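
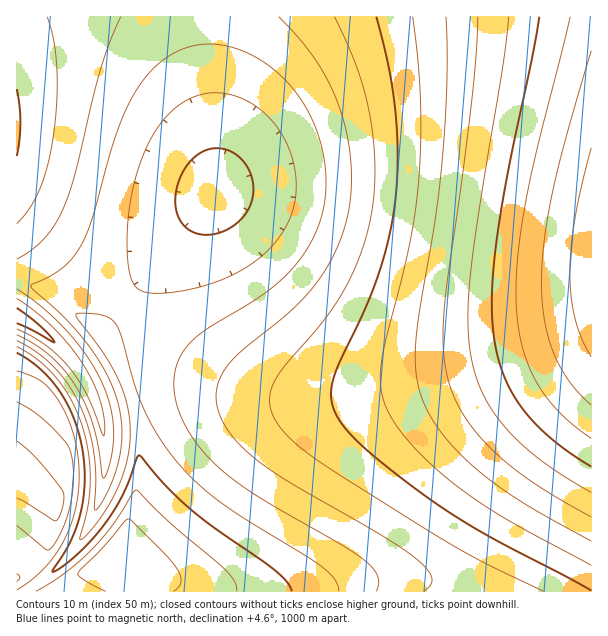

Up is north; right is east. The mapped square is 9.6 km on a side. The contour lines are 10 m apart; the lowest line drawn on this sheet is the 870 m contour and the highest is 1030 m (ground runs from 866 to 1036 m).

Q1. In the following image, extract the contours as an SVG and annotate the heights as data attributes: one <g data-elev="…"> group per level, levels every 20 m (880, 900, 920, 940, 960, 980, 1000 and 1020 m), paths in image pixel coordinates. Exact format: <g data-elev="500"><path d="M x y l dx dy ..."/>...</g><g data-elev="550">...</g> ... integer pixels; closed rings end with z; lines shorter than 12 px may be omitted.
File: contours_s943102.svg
<g data-elev="880"><path d="M106 591l-22-11-5-4-1-3 27-28 20-24 4-2 34 33 14 17 4 7 0 6-2 5-5 4"/><path d="M17 402l24 15 25 26 6 13 2 20-2 19-4 20-8 19-9 14-3 2-3-1-28-23"/></g><g data-elev="900"><path d="M17 353l24 16 19 23 14 27 9 31 2 33-5 32-10 27-18 30 10-5 15-12 27-30 18-28 7-17 8-22 3-3 23 28 22 21 27 22 63 44 12 12 5 9"/><path d="M201 234l-13-5-9-11-4-15 3-18 7-17 12-13 13-6 15 0 14 8 10 13 4 15-1 16-7 14-13 12-16 7z"/></g><g data-elev="920"><path d="M17 341l19 11 17 14 15 18 12 21 8 23 6 24 2 25-2 30 1 3 1 0 6-8 8-16 10-30 2-28-5-27-11-27-18-29-20-24-35-31-2-5 19-9 11-7 11-11 9-12 11-26 19-70 12-33 14-28 18-22 12-10 12-6 13-5 15-2 15 1 15 4 15 6 14 8 16 14 14 15 12 19 9 20 6 21 3 22-1 21-3 20-6 16-8 17-11 15-12 13-27 22-55 34-16 15-8 12-4 12-1 13 1 15 6 17 8 16 12 17 14 15 17 15 22 15 87 50 23 16 9 9 5 7 1 8-3 7"/></g><g data-elev="940"><path d="M17 329l15 7 14 9 12 11 11 12 18 27 17 41 0-14-3-19-7-19-11-19-13-18-16-18-18-17-19-14"/><path d="M17 224l12-15 11-20 8-24 5-28 4-36 0-33-3-27-7-24"/><path d="M335 17l22 51 12 45 4 24 2 25-1 26-2 22-10 41-18 40-19 27-39 47-11 16-5 17 2 15 6 12 12 13 16 14 23 16 129 80 31 17 54 26"/></g><g data-elev="960"><path d="M413 17l5 40 2 39 1 41-2 39-4 34-6 35-27 114-2 22 4 20 8 18 14 19 21 23 25 21 24 18 28 18 87 47"/></g><g data-elev="980"><path d="M478 17l-2 39-5 52-27 200-1 37 4 30 6 20 9 18 13 18 16 18 19 16 22 17 59 35"/></g><g data-elev="1000"><path d="M539 17l-7 42-24 111-10 60-6 58 1 45 4 21 6 19 8 17 10 17 14 16 16 15 18 14 22 15"/></g><g data-elev="1020"><path d="M591 51l-24 84-14 56-9 49-3 42 3 38 10 33 15 28 22 24"/></g>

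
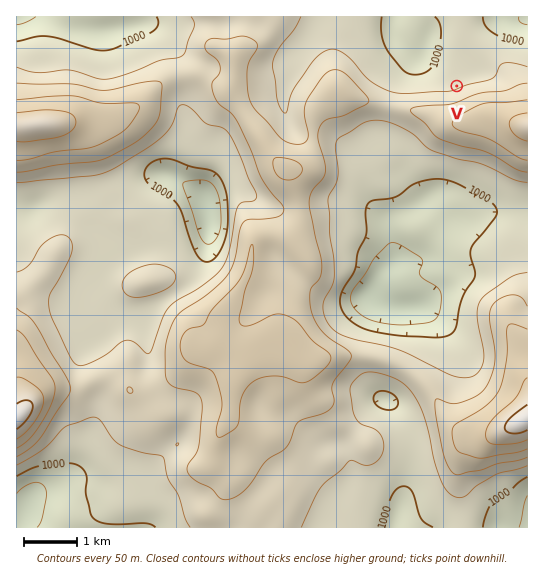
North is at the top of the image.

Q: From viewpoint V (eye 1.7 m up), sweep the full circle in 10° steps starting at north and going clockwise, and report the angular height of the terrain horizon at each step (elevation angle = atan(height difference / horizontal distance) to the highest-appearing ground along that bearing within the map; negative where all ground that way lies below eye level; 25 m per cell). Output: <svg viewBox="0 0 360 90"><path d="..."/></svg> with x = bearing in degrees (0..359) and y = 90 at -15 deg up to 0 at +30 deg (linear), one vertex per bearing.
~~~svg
<svg viewBox="0 0 360 90"><path d="M0 61l10 0 10 1 10 0 10-1 10 0 10-1 10-1 10-2 10-3 10-4 10-5 10-4 10-3 10-1 10-1 10 0 10 1 10 1 10 2 10 2 10 2 10 2 10 3 10 3 10 3 10 1 10-1 10 3 10 1 10 1 10 1 10 3 10 0 10 0 10-1"/></svg>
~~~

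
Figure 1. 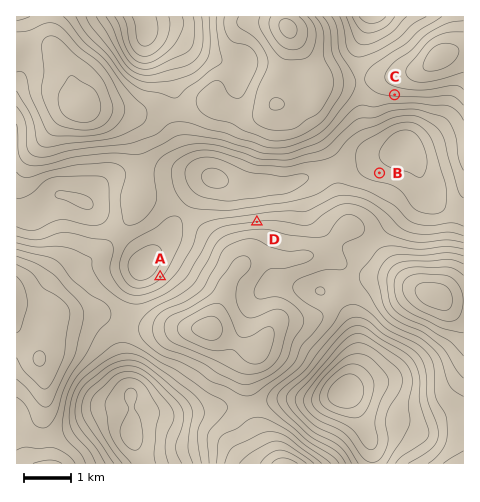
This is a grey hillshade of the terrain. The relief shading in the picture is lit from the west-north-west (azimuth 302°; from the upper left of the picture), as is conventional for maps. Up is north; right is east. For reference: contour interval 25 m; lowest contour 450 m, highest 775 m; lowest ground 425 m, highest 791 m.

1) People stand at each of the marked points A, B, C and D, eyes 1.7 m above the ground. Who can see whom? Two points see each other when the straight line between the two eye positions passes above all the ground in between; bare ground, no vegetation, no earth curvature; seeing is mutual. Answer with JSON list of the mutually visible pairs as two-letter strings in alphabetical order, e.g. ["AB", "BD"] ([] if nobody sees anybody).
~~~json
["BC", "CD"]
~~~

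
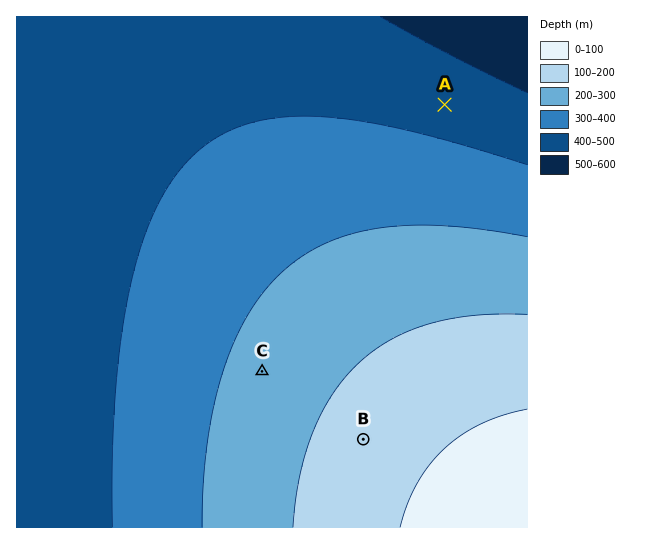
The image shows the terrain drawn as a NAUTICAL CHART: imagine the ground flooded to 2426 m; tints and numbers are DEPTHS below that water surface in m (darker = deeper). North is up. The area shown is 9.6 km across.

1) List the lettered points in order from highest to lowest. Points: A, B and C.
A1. B C A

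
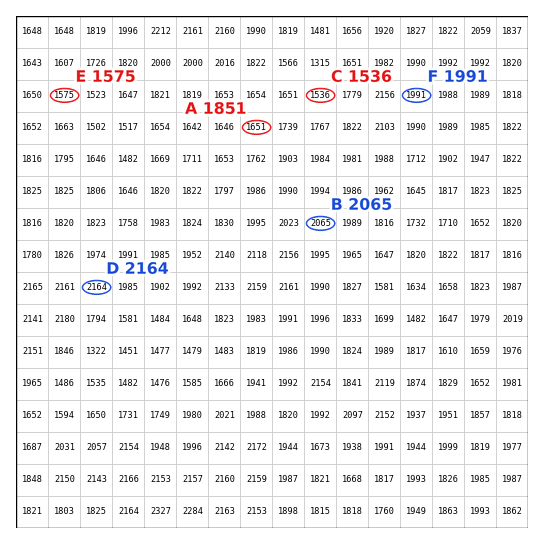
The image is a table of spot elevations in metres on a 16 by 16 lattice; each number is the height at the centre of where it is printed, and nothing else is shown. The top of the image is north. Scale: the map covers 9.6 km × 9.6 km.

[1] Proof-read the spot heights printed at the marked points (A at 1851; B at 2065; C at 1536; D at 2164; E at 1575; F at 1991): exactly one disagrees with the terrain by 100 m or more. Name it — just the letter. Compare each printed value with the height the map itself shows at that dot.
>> A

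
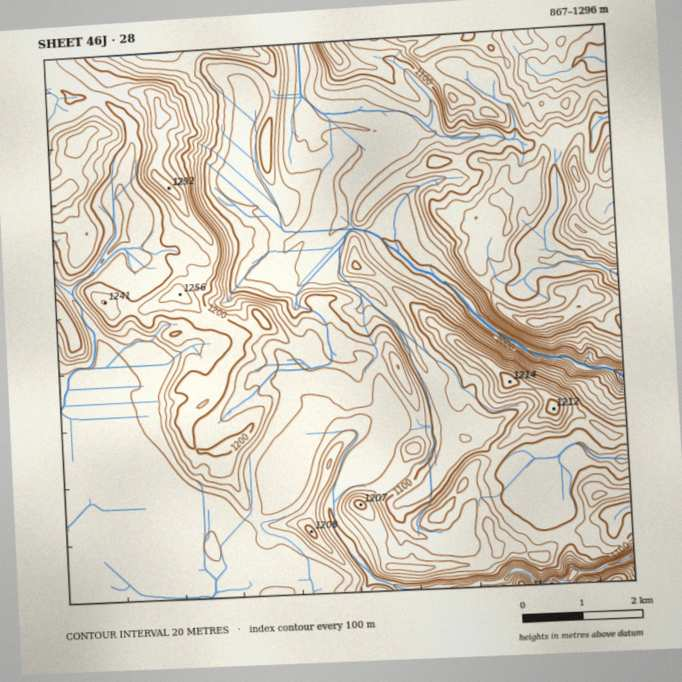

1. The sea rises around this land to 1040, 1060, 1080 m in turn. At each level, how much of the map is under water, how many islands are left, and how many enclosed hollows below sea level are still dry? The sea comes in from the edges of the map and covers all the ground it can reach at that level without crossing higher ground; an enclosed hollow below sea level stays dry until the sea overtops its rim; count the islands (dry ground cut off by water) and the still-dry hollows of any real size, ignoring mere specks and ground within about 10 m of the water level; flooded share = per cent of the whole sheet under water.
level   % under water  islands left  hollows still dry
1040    10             0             0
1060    15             0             0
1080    21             1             0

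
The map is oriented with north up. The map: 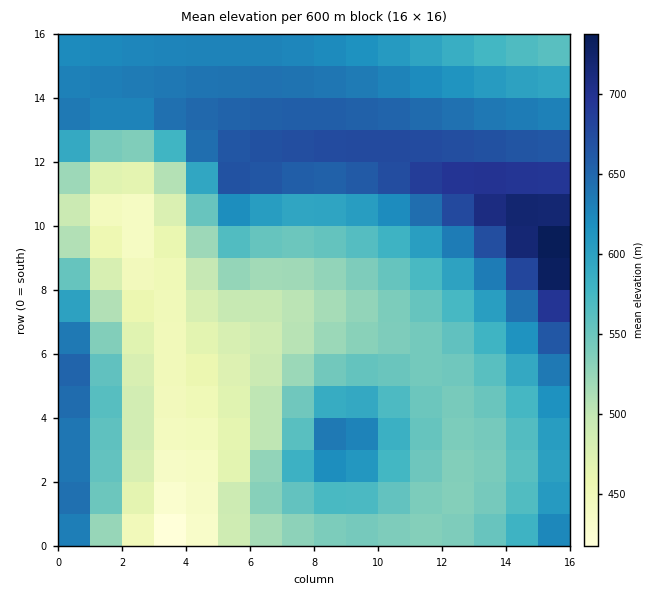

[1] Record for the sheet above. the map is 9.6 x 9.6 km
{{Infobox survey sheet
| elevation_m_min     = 410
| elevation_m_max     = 750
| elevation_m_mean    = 570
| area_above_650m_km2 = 15.4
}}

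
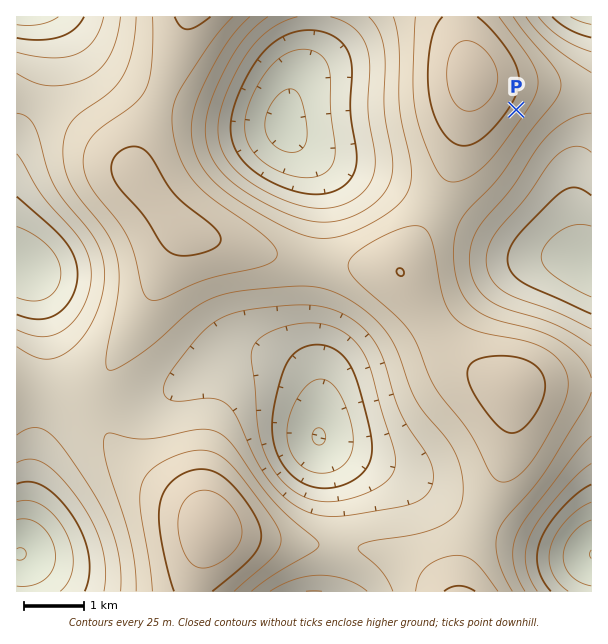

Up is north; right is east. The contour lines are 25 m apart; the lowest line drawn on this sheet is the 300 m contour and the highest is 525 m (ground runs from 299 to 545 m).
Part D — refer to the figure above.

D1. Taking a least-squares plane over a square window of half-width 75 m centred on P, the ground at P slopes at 5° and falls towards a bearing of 123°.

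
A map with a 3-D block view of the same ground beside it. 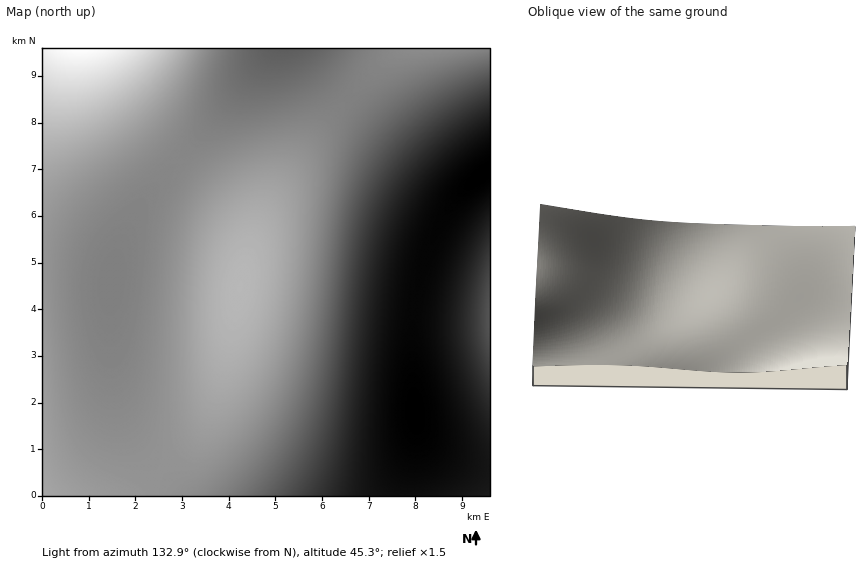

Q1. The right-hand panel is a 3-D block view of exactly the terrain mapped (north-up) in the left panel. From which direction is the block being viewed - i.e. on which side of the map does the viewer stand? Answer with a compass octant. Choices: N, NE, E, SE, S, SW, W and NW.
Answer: N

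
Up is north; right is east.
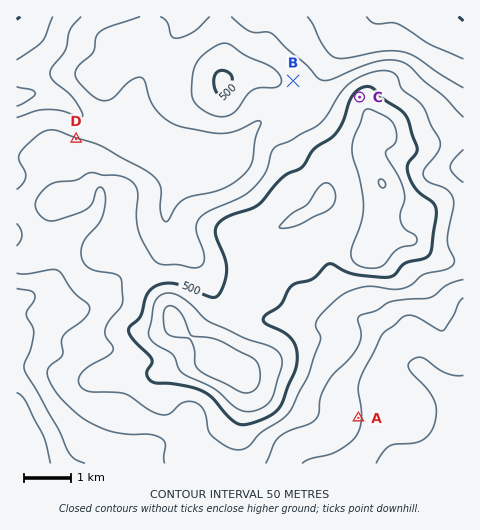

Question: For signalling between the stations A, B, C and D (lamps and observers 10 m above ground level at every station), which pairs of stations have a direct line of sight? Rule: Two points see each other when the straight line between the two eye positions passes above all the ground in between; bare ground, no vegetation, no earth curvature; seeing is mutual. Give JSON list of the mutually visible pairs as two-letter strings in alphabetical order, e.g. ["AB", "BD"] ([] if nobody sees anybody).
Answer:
["BC", "CD"]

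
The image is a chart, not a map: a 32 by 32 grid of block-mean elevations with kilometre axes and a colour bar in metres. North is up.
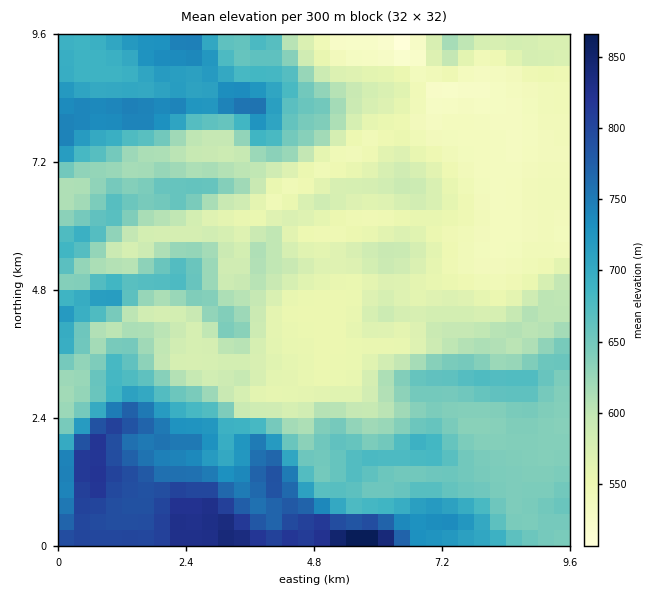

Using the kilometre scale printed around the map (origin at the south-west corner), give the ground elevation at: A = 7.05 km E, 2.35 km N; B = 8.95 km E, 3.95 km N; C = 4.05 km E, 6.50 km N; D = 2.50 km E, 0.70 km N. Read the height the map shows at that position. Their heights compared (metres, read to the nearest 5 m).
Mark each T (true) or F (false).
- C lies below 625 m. T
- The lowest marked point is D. F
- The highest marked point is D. T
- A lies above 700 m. F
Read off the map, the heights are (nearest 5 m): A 655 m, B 605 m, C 545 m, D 825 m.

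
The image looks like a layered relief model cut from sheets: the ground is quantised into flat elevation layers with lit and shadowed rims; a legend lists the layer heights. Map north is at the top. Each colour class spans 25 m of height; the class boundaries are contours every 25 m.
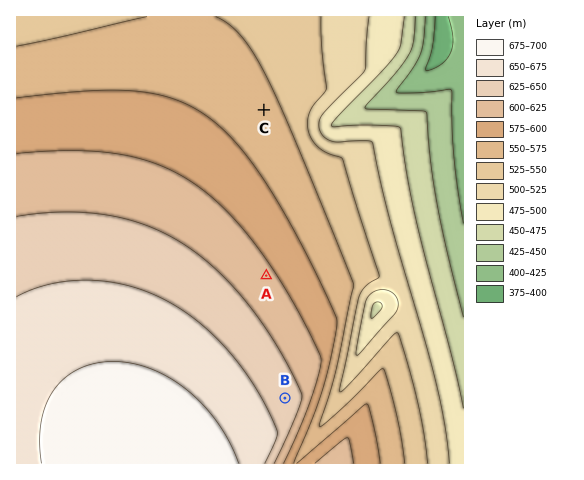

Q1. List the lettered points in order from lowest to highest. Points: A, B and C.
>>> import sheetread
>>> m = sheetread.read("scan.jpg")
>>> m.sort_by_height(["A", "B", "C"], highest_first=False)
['C', 'A', 'B']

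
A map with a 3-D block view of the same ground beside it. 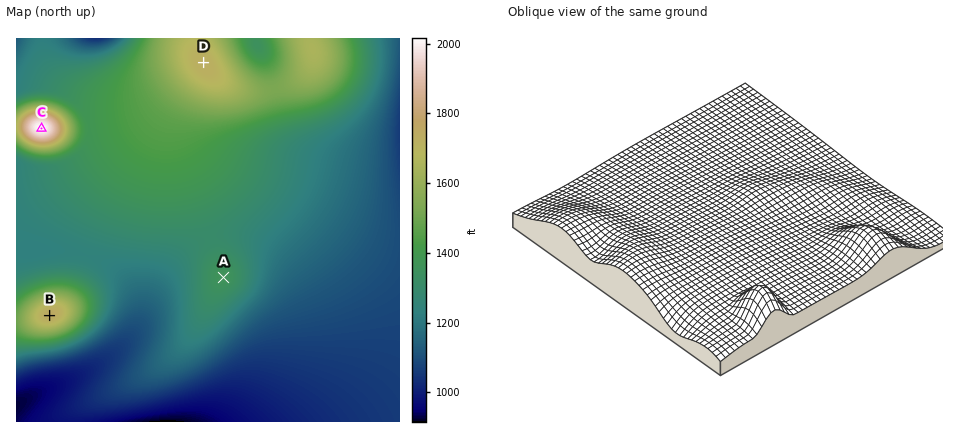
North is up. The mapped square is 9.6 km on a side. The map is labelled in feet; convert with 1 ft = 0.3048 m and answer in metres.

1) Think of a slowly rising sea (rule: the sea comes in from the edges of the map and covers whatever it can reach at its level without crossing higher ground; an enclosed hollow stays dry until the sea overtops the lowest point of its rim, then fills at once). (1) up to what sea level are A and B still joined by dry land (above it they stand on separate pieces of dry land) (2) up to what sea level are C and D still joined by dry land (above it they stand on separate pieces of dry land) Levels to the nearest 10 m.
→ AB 380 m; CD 420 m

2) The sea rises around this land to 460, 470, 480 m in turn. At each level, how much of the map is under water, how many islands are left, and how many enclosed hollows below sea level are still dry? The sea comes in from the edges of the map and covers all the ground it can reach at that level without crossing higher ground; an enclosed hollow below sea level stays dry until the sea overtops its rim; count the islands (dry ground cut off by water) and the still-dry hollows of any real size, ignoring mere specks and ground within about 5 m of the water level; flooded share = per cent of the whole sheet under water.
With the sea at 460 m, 90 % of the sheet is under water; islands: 1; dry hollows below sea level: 0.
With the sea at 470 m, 92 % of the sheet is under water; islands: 1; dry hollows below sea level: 0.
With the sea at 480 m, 93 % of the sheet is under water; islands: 1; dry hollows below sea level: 0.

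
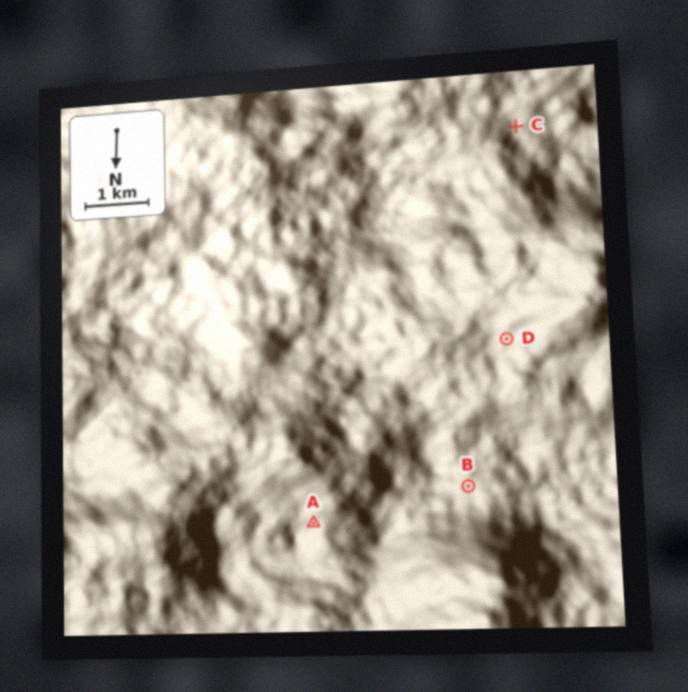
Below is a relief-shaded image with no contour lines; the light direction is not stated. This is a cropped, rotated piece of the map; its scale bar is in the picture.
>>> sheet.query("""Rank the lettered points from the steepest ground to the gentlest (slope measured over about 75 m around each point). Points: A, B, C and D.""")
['A', 'D', 'C', 'B']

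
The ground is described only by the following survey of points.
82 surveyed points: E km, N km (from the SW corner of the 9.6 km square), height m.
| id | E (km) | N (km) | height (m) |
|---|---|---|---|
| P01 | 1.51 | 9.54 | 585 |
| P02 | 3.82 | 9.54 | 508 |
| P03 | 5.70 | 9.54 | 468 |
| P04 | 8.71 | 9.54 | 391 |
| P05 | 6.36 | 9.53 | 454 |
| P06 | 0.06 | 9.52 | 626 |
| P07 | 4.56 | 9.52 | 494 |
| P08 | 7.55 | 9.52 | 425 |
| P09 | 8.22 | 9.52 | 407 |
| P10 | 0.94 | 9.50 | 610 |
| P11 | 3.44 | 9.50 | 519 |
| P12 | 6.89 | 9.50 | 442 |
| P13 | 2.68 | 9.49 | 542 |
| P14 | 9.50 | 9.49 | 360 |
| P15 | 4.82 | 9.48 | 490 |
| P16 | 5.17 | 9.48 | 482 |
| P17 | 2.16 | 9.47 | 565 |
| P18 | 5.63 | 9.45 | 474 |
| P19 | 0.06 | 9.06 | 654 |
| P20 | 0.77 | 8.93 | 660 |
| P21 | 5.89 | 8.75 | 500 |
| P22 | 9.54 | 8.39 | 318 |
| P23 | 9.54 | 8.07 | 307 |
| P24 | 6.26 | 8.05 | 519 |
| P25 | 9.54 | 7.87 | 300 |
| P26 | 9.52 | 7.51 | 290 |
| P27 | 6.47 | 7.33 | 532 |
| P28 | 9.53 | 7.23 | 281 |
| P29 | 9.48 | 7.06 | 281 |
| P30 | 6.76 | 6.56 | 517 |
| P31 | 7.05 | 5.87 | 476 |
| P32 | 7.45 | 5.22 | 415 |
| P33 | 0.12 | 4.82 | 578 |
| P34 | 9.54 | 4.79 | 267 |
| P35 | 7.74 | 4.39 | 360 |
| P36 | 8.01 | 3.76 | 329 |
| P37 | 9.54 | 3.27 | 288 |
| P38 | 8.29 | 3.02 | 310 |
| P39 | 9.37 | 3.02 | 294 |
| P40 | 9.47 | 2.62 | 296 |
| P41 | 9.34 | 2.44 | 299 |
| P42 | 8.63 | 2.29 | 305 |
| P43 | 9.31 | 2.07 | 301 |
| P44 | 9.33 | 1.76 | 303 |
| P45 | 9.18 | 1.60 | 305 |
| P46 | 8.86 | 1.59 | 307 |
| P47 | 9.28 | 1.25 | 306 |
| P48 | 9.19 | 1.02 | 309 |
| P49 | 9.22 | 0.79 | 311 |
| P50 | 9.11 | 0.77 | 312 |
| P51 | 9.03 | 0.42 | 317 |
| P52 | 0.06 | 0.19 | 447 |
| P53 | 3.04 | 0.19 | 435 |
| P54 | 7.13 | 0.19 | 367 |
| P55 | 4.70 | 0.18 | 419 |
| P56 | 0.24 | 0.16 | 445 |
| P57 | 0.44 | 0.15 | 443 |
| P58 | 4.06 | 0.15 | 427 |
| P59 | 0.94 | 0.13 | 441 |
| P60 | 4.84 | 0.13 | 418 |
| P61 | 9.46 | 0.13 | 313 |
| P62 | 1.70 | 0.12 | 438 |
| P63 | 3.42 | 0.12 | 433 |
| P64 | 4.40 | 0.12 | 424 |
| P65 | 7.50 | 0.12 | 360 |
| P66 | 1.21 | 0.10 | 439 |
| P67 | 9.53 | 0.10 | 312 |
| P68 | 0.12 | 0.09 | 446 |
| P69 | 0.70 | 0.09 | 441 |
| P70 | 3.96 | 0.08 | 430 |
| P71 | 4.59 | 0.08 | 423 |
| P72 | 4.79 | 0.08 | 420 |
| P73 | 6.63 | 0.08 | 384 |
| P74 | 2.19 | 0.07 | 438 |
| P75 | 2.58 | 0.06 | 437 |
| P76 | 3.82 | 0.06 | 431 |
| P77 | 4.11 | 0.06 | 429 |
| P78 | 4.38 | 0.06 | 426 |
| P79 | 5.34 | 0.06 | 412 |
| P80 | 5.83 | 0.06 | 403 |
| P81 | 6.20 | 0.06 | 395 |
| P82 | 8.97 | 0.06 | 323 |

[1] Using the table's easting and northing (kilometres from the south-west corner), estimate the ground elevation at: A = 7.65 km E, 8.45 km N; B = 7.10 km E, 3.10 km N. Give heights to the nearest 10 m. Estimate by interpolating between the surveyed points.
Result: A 440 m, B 340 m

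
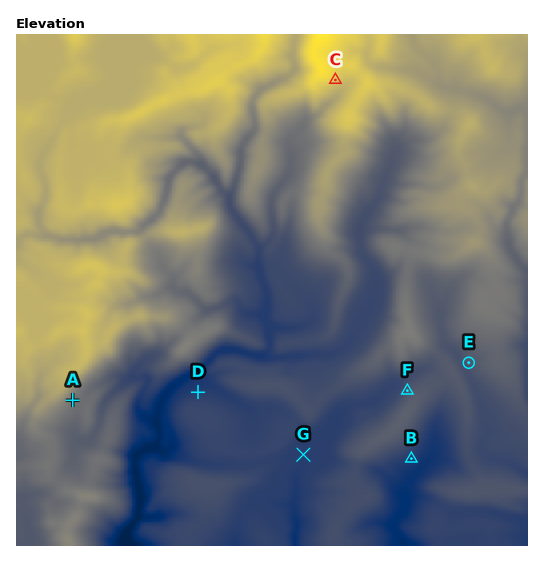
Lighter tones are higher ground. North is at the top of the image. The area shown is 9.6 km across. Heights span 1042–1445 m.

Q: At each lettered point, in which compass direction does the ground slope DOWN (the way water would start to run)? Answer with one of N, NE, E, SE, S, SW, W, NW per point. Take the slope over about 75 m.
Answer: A SE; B SE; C SE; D N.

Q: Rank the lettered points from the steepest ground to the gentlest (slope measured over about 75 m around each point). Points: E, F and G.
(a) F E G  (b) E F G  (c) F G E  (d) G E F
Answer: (a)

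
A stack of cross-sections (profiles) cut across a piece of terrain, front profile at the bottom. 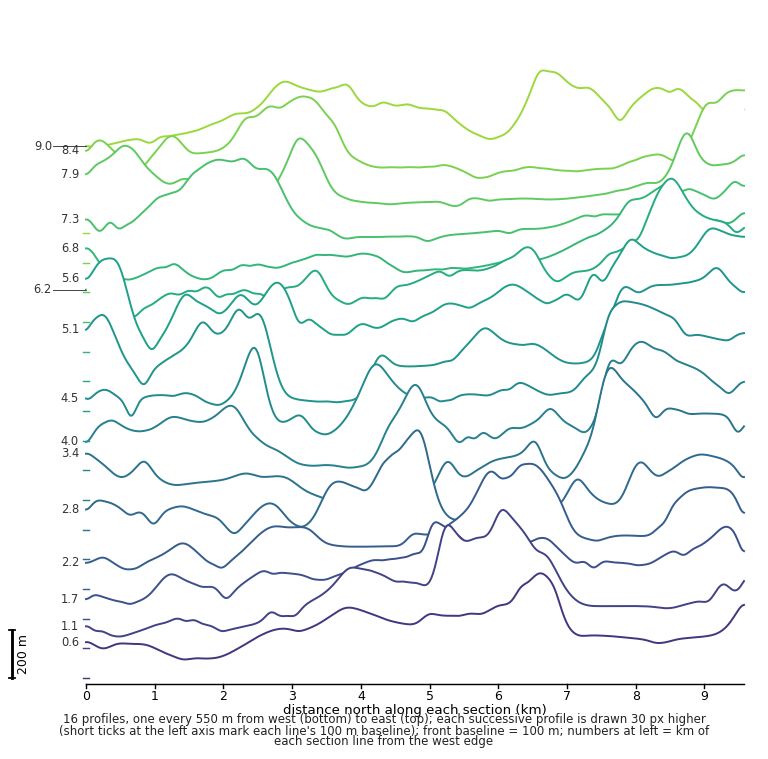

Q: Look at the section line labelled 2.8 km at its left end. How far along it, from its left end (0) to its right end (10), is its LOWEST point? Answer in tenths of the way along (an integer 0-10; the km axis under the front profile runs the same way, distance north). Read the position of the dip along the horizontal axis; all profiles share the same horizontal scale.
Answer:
2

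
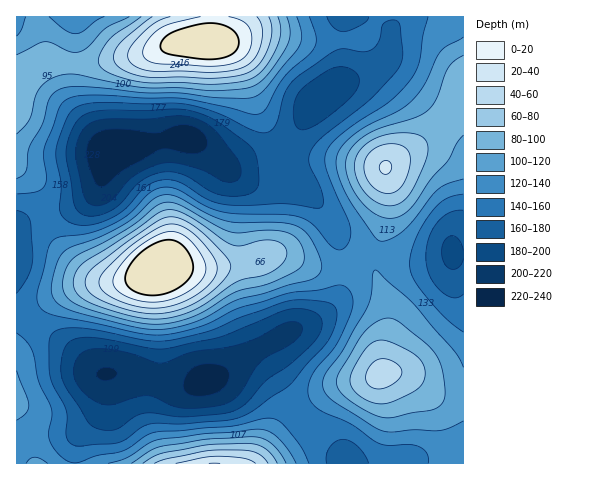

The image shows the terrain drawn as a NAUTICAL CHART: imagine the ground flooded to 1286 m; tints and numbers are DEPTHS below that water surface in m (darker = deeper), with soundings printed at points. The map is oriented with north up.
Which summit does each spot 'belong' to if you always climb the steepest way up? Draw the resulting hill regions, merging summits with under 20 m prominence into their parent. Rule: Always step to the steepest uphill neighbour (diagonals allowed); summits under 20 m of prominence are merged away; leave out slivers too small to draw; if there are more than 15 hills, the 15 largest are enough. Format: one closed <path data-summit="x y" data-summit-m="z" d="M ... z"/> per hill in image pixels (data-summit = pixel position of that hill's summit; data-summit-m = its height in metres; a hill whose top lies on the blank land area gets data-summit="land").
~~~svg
<path data-summit="land" d="M297 132l-10 10-56 23-8-1-24-21-13-6-17 1-57 12-5 7-6 25-10 15-17 10-41 11-17 10 1 80 10 11 40 26 32 28 28 0 47 12 19 0 22-7 45-31 59-29 15-14 6-12 3-14-1-25-4-17-8-18-8-11-15-15-7-4-8-34z"/><path data-summit="land" d="M343 16l-326 0-1 211 20-10 32-7 23-13 10-15 7-28 8-5 21-2 32-9 17-1 13 6 24 21 8 1 56-23 11-12 14-25 21-17 9-11 2-16z"/><path data-summit="382 374" data-summit-m="1233" d="M337 233l5 20 1 25-3 14-6 12-21 18-29 12-33 20 6 2 9 8 35 55 35 30 9 10 1 5 61 0 42-13 15-9 0-186-12-2-21 6-28-1-48-13-13-7z"/><path data-summit="385 167" data-summit-m="1247" d="M463 16l-68 0-5 36-3 8-13 11-30 10-12 7-20 17-9 15-11 26 2 16 6 26 7 4 15 15 15 25 12 12 62 16 20 0 21-6 12 1z"/><path data-summit="215 463" data-summit-m="1266" d="M255 354l-11 4-29 20-22 7-19 0-47-12-21 1-1 2-3 30-4 10-17 17-4 8-3 22 270 1 1-5-44-40-32-50z"/><path data-summit="17 400" data-summit-m="1173" d="M17 306l-1 157 58 1 3-23 4-8 17-17 4-10 4-31-10-4-29-26-40-26z"/>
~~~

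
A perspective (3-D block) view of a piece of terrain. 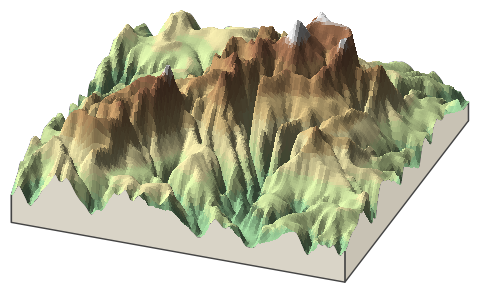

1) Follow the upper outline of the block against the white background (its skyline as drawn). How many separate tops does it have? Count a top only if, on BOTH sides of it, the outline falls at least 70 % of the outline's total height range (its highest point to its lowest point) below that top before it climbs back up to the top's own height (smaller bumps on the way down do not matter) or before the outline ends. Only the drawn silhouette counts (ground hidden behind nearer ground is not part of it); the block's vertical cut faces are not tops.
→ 0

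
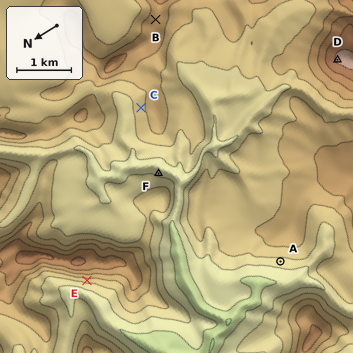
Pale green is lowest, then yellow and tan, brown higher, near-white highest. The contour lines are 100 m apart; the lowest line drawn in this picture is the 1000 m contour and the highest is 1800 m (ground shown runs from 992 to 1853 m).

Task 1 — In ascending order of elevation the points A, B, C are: A C B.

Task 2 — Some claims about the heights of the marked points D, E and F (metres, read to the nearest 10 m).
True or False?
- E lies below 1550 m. True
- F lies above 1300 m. False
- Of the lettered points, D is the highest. True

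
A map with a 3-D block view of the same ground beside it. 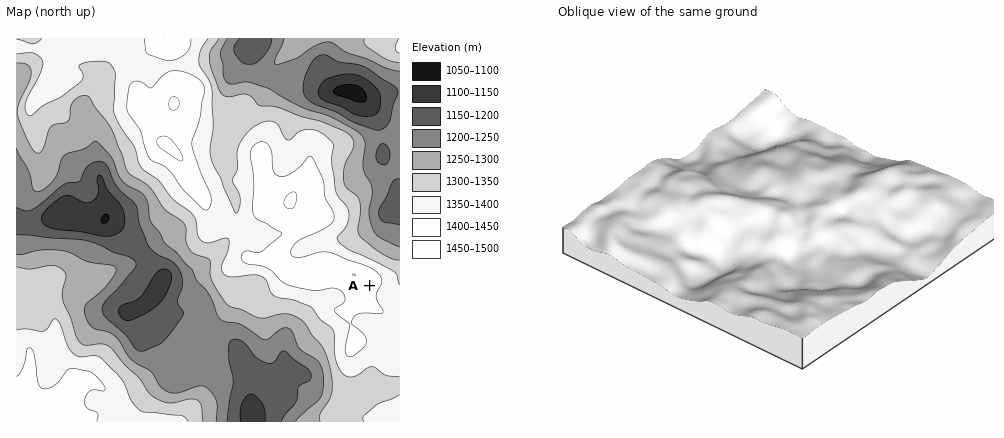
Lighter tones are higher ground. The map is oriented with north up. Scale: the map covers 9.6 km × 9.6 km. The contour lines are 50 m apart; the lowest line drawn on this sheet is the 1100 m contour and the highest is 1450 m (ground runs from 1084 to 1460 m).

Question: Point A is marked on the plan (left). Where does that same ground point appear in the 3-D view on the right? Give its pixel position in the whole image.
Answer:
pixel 904 170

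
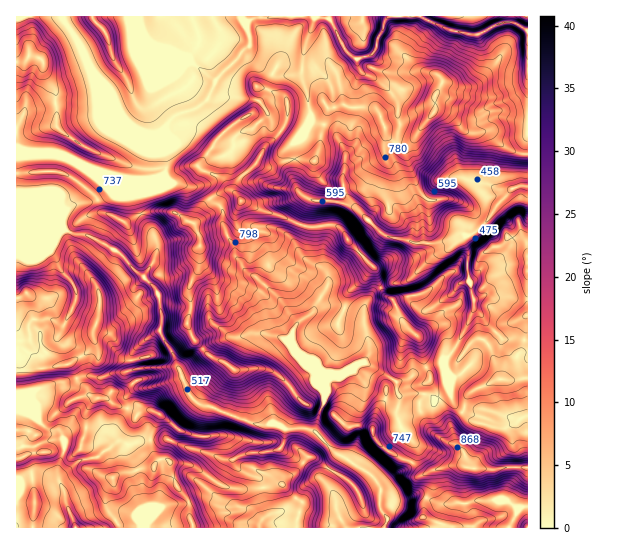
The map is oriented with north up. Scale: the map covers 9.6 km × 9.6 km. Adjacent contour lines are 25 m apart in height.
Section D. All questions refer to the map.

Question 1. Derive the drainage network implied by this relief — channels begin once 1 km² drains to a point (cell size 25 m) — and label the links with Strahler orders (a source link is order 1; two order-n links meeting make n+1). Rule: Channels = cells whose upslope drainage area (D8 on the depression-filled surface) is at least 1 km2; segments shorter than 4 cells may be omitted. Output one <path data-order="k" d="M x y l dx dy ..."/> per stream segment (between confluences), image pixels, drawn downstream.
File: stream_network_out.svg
<path data-order="1" d="M261 519l-2 8"/><path data-order="1" d="M339 517l4 5 2 4 2 1"/><path data-order="1" d="M481 501l12 0 2 2 16 0 3 3 13 0"/><path data-order="2" d="M59 481l6 10 0 8 4 10 0 2 5 10 0 4 1 1 0 1-1 0"/><path data-order="1" d="M233 459l4-2 2 0 6-3 4 0 1-1 15 0 1-2 13-1 0-1 4-4 0-3 2-1 0-10 1-1 4 0"/><path data-order="1" d="M109 449l-6 2-4 4 0 2-2 1-7 0-1 1-7 0-3 2-20 20"/><path data-order="3" d="M317 434l20 20 9 4 9 8 14 7 8 8 4 6 0 14-2 1 0 5 7 10 0 2 1 2-2 6"/><path data-order="2" d="M290 430l1-1 18 0 1 1 3 0 4 4"/><path data-order="1" d="M42 425l4 4 3 0 1 1 8 0 5 7 0 17-2 4-2 8-1 1 0 12 1 2"/><path data-order="1" d="M514 425l5-6 4-2 4 0 0-2"/><path data-order="1" d="M399 423l-2-6 0-7 2-7 0-8-2-2 0-10-6-5-5-3-8-6-8-4-9 1-10 9-1 0"/><path data-order="3" d="M322 391l0 16-3 4 0 4-1 2-1 17"/><path data-order="2" d="M322 378l0 13"/><path data-order="2" d="M350 375l-8 6-9 0-11 10"/><path data-order="1" d="M447 367l2-10 8-11 5-12 3-3 9-22-1-14-2-1 0-7-2-2 0-11-2-1 0-14 2-1 0-7-4-5 0-8"/><path data-order="1" d="M369 354l-3 5-16 16"/><path data-order="1" d="M241 337l5-3 21 0 2 1 12 2 41 41"/><path data-order="2" d="M297 325l-2 1 0 15 4 8 23 22 0 7"/><path data-order="1" d="M65 323l2-6 3-3 4-8 1-8 2-1 0-4-4-10-14-14-2-10-4-4 0-2 8-16 4-4 4-2 4 3 12 0 21 11 11 8 2 0 7 6 0 2 7 6 0 2 13 10"/><path data-order="2" d="M146 279l9 10 0 2 4 4 0 10 2 1 0 8 1 1-1 19 10 16 4 8 2 8 4 5 0 4 5 10 1 6 6 8 6 6 3 0 1 1 8 0 12 7 3 0 11 5 10 3 8 4 28 0 7 5"/><path data-order="1" d="M327 274l0 12-5 8-1 4-4 4-3 8-7 7-5 2-5 6"/><path data-order="1" d="M246 270l5 5 4 2 8 8 2 0 21 21 0 3 11 10 0 6"/><path data-order="1" d="M153 262l-8 12 1 5"/><path data-order="1" d="M459 241l6-3"/><path data-order="2" d="M465 238l2 0 4-3"/><path data-order="3" d="M471 235l18-16 5-8 1-4 19-20"/><path data-order="2" d="M365 218l1 0 16 16 5 3 4 0 2 1 5 0 1 1 11 2 4 2 23 0 1-1 7 0 1-1 3 0 6-6 16 0"/><path data-order="1" d="M301 194l2 3 10 4 20 0 1 1 5 0 6 3 2 0 8 4 10 9"/><path data-order="3" d="M514 187l3 0 1-1 9 0"/><path data-order="1" d="M463 178l7 3 5 0 6 2 6 0 8 6 16 0 3-2"/><path data-order="1" d="M345 170l-2 3 0 16 3 5 17 20 2 4"/><path data-order="1" d="M38 159l21 0 4 3 10 3 4 4 6 2 4 4 66 0 1-1 4 0 5-3 4-4 0-12 2-1 0-31 1-2"/><path data-order="1" d="M137 130l8 0"/><path data-order="2" d="M145 130l12 0 5-3 8-6"/><path data-order="2" d="M170 121l5-6 6-2 8-2 9-4 7-5 4-5"/><path data-order="1" d="M267 114l-1-4-5-8-6-3-14 0-2-1-30 0 0-1"/><path data-order="1" d="M307 98l0-5-5-14 0-20 1-1 0-7 2-1 1-9 3-4 0-3 4-8 0-5 5-3"/><path data-order="2" d="M209 97l9-19"/><path data-order="1" d="M385 86l-7-7-5-2-3 0-8-4-3-3-1-3 0-6 4-4"/><path data-order="1" d="M527 81l0-52"/><path data-order="2" d="M218 78l5-7 16-14 3-6 4-4 3 0 1-1 0-24 4-4 16 0 1-1 40 0 2 1 5 0"/><path data-order="1" d="M185 65l9 0 3 1 14 13 7-1"/><path data-order="1" d="M90 61l3 2 0 3 6 7 2 4 6 6 2 4 4 4 1 4 5 6 0 2 7 12 8 8 11 7"/><path data-order="2" d="M362 57l5 0 7-4 3-6 0-6 6-11 0-7 6-6 32 0 9 5 9 3 10 5 10 1 2 2 5 0 1 1 14 0 12-8 2-1 4 0 6-3 8 0 8 4 2 3 4 0"/><path data-order="2" d="M318 18l7 0 9 8 4 8 0 3 5 8 0 2 8 10 3 1 3-1 5 0"/>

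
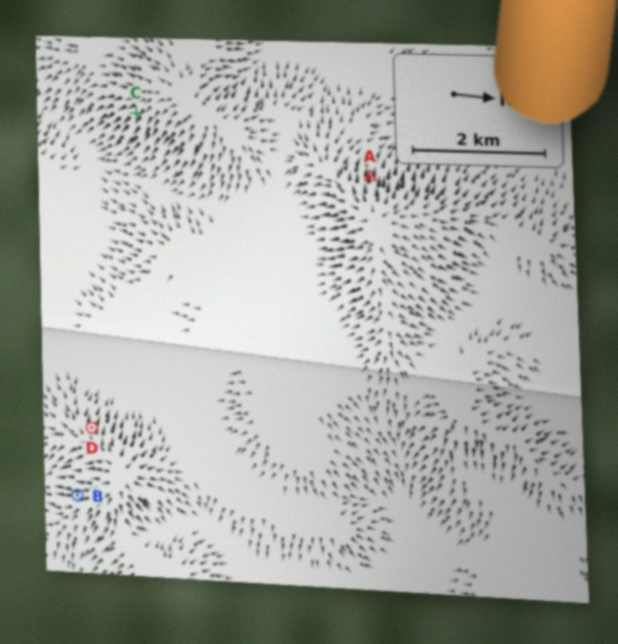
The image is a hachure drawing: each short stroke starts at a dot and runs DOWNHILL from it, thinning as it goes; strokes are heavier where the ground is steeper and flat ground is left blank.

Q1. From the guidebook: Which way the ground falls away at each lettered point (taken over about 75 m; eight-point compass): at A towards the W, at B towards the S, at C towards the SE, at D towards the W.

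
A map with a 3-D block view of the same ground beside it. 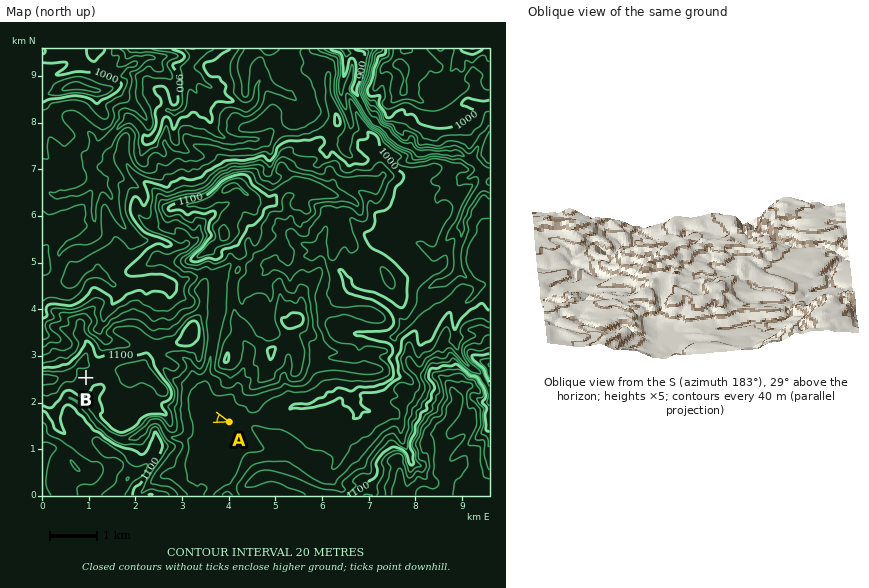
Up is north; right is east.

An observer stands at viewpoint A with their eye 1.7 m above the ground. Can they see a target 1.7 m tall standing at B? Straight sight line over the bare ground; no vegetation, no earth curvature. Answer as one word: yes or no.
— no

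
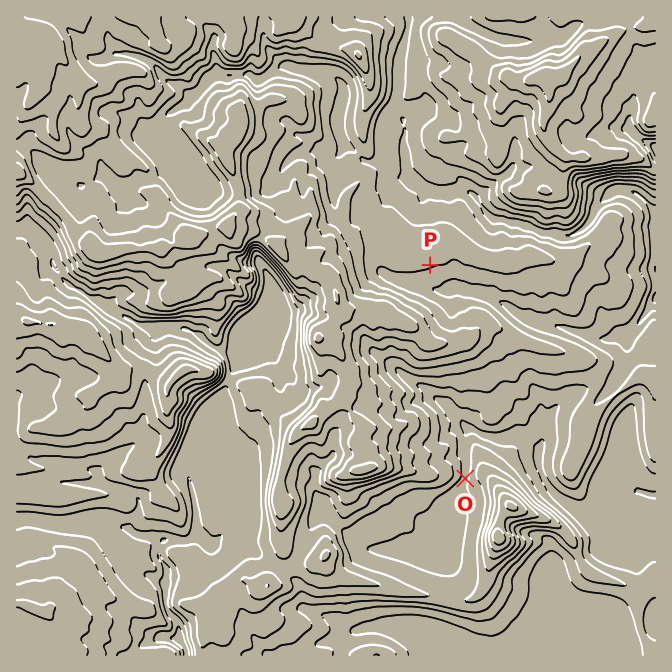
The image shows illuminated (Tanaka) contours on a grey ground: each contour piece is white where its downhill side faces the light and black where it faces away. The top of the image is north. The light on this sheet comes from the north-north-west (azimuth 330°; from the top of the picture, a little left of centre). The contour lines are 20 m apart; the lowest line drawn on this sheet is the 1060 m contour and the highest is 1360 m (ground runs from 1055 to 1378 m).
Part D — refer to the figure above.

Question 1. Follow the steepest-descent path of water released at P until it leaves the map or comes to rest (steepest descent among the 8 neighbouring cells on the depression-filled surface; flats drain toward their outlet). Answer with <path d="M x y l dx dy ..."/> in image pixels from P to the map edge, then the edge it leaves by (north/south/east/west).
<path d="M430 265l5 5 0 18 2 2 11 0 4-3 8 0 5 3 5 0 2 2 5 0 1 1 6 0 1 2 3 0 10 5 4 3 5 2 10 8 13 7 9 2 1 1 5 0 2 2 8 0 2 2 7 0 5 3 3 0 2 2 5 0 1 1 4 0 1 2 5 0 2 2 5 0 2 1 13 0 2-1 6 0 2-2 5 0 13-13 0-2 9-10 0-2 6-6"/>
exit: east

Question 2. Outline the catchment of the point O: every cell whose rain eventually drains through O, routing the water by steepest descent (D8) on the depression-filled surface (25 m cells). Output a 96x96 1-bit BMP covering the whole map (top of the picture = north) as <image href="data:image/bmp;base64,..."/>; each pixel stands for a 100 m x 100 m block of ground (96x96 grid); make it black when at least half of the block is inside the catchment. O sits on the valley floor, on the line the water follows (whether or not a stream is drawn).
<image width="96" height="96" href="data:image/bmp;base64,Qk2+BAAAAAAAAD4AAAAoAAAAYAAAAGAAAAABAAEAAAAAAIAEAAATCwAAEwsAAAIAAAAAAAAA////AAAAAAAAAAAAAAAAAAAAAAAAAAAAAAAAAAAAAAAAAAAAAAAAAAAAAAAAAAAAAAAAAAAAAAAAAAAAAAAAAAAAAAAAAAAAAAAAAAAAAAAAAAAAAAAAAAAAAAAAAAAAAAAAAAAAAAAAAAAAAAAAAHAAAAAAAAAAAAAAH/wAAAAAAAAAAAAB//wAAAAAAAAAAAA///4AAAAAAAAAAAD///4AAAAAAAAAAAH///4AAAAAAAAAAH////4AAAAAAAAAAP////8AAAAAAAAAAP////8AAAAAAAAAAP////8AAAAAAAAAAP////8AAAAAAAAAAP////8AAAAAAAAAAP////+AAAAAAAAAAP////+AAAAAAAAAAP/////AAAAAAAAAAf/////AAAAAAAAAAf////+AAAAAAAAAAf////8AAAAAAAAAAP////4AAAAAAAAAAP//8AAAAAAAAAAAAP/4AAAAAAAAAAAAAP/4AAAAAAAAAAAAAH/wAAAAAAAAAAAAAH/wAAAAAAAAAAAAAH/wAAAAAAAAAAAAAD/wAAAAAAAAAAAAAB/wAAAAAAAAAAAAAAfgAAAAAAAAAAAAAAPAAAAAAAAAAAAAAAHAAAAAAAAAAAAAAAAAAAAAAAAAAAAAAAAAAAAAAAAAAAAAAAAAAAAAAAAAAAAAAAAAAAAAAAAAAAAAAAAAAAAAAAAAAAAAAAAAAAAAAAAAAAAAAAAAAAAAAAAAAAAAAAAAAAAAAAAAAAAAAAAAAAAAAAAAAAAAAAAAAAAAAAAAAAAAAAAAAAAAAAAAAAAAAAAAAAAAAAAAAAAAAAAAAAAAAAAAAAAAAAAAAAAAAAAAAAAAAAAAAAAAAAAAAAAAAAAAAAAAAAAAAAAAAAAAAAAAAAAAAAAAAAAAAAAAAAAAAAAAAAAAAAAAAAAAAAAAAAAAAAAAAAAAAAAAAAAAAAAAAAAAAAAAAAAAAAAAAAAAAAAAAAAAAAAAAAAAAAAAAAAAAAAAAAAAAAAAAAAAAAAAAAAAAAAAAAAAAAAAAAAAAAAAAAAAAAAAAAAAAAAAAAAAAAAAAAAAAAAAAAAAAAAAAAAAAAAAAAAAAAAAAAAAAAAAAAAAAAAAAAAAAAAAAAAAAAAAAAAAAAAAAAAAAAAAAAAAAAAAAAAAAAAAAAAAAAAAAAAAAAAAAAAAAAAAAAAAAAAAAAAAAAAAAAAAAAAAAAAAAAAAAAAAAAAAAAAAAAAAAAAAAAAAAAAAAAAAAAAAAAAAAAAAAAAAAAAAAAAAAAAAAAAAAAAAAAAAAAAAAAAAAAAAAAAAAAAAAAAAAAAAAAAAAAAAAAAAAAAAAAAAAAAAAAAAAAAAAAAAAAAAAAAAAAAAAAAAAAAAAAAAAAAAAAAAAAAAAAAAAAAAAAAAAAAAAAAAAAAAAAAAAAAAAAAAAAAAAAAAAAAAAAAAAAAAAAAAAAAAAAAAAAAAAAAAAAAAAAAAAAAAAAAAAAAAAAAAAAAAAAAAAAAAAAAAAAAAAAAAAAAAAAAAAAAAAAAAAAAAAAAAAAAAAAAAAAA="/>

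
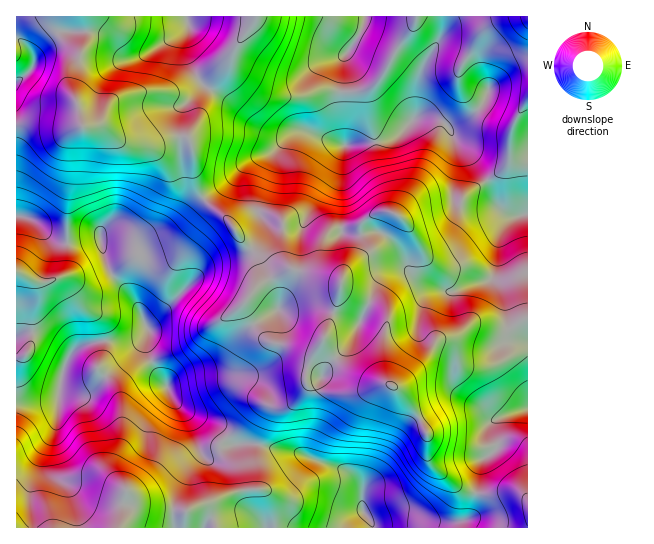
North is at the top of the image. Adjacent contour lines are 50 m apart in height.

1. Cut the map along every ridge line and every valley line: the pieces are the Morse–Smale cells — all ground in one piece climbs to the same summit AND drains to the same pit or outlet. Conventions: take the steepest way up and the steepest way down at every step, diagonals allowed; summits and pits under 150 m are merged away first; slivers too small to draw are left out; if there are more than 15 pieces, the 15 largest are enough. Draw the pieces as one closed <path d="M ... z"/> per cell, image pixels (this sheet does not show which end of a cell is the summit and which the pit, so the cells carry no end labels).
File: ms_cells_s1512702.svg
<path d="M442 16l-185 0-48 73 17 10 36 30 19 6 18-4-13 8-13 13-24 9-22 22-23 16 28 26 7 12 20 20 5 12-2 14 27-14 12 2 21 8 17 2 6 11 28 12 14 11 1 6-4 16 1 42 20 19 14 19 8 16 1 25 13 15 18 15 10 4 24 3 21-4 8 2 5 6 1-285-15 2-8-4-8-7-9-23-16-24-17-17-9-17-20-8-11 2 4-40 8-19 14-24z"/><path d="M203 199l-28 29-36 17-21-4-16 0-1-2-23 4-17 0-10-4-18-19-6-3-11 0 1 187 25 0 13-3 4-3 2-9 13 4 11 0 5-2 19-19 28-23 10-17 0 17 2 9 23 40 13 13 25 12 21 22 27 0 11-31 8-6 10-1 7-4 10-10 3-8 15 7 31 1 35-10-4-10 0-36 4-16-3-8-12-9-28-12-6-11-17-2-27-10-6 0-28 15 3-6 0-9-5-12-20-20-7-12z"/><path d="M186 16l-170 1 1 199 16 4 18 19 10 4 17 0 23-4 1 2 16 0 21 4 36-17 28-29-10-24 0-24-5-14 11-18 4-18 6-12-7-5-6-9-9-21-2-15 3-6 0-11z"/><path d="M147 332l-10 17-28 23-19 19-5 2-11 0-13-4-2 9-4 3-13 3-26 1 1 123 258-1-6-29-4-7-8-2-1-26 3-17-2-2-28 0-19-21-25-12-9-8-27-45-2-9z"/><path d="M389 384l-7 0-16 7-13 2-31-1-15-7-3 8-10 10-7 4-10 1-8 6-10 31 38 7 44 16 12 7 8 10 2 25 10 18 154 0 1-29-6-6-8-2-21 4-24-3-15-8-23-21-4-13 0-17-8-16-14-19z"/><path d="M527 16l-84 0-2 19-20 35-5 21-1 27 11-2 20 8 9 17 17 17 16 24 9 23 8 7 8 4 8 0 7-3z"/><path d="M262 445l-3 1-3 17 1 26 8 2 4 7 6 30 97-1-9-17-2-25-8-10-12-7-44-16z"/><path d="M211 89l-3 1-5 11-4 18-11 18 5 14 0 24 4 14 6 10 24-16 22-22 24-9 13-13 13-8-18 4-19-6-36-30z"/><path d="M255 16l-68 1 1 16-3 6 0 10 4 13 14 23 4 3 4-2 42-64z"/><path d="M361 224l-8 4-22 3-7 8 0 23 18 17 5-12 16-17z"/>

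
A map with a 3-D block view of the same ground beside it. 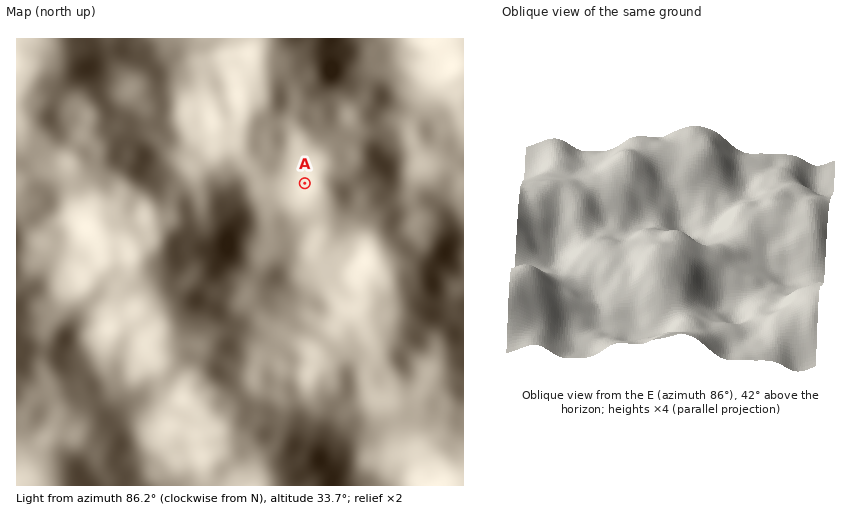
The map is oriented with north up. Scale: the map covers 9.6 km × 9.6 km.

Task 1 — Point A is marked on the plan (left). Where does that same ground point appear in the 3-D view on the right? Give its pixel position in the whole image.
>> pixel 722 290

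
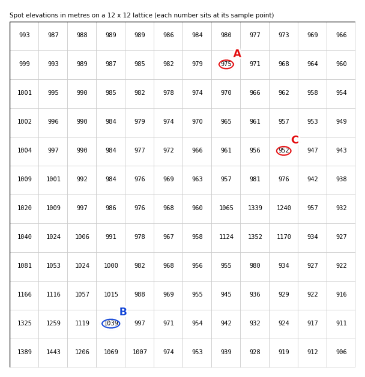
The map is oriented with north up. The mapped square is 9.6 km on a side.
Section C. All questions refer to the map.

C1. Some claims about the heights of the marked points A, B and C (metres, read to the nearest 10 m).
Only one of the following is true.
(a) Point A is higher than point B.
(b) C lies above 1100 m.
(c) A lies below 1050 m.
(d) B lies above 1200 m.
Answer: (c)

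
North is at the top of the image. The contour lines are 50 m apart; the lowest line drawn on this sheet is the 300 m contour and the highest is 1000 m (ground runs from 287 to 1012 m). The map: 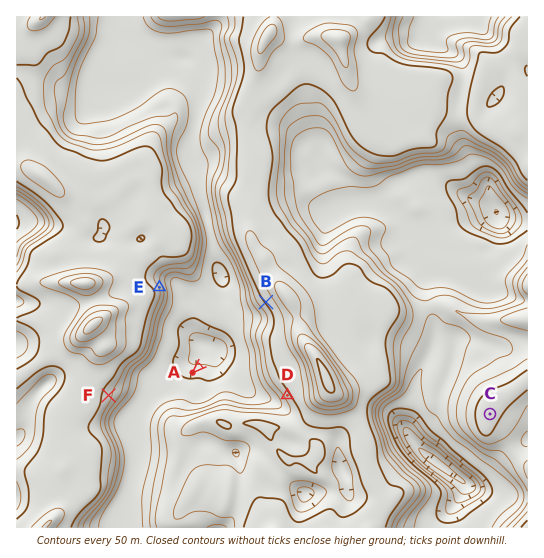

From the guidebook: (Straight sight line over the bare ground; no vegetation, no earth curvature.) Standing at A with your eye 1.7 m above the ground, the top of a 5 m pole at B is visible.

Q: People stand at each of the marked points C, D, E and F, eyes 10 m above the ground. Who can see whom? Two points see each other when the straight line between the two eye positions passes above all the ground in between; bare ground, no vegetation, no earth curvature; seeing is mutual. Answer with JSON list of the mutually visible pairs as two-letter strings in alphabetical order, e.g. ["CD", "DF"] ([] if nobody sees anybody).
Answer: ["DE", "DF"]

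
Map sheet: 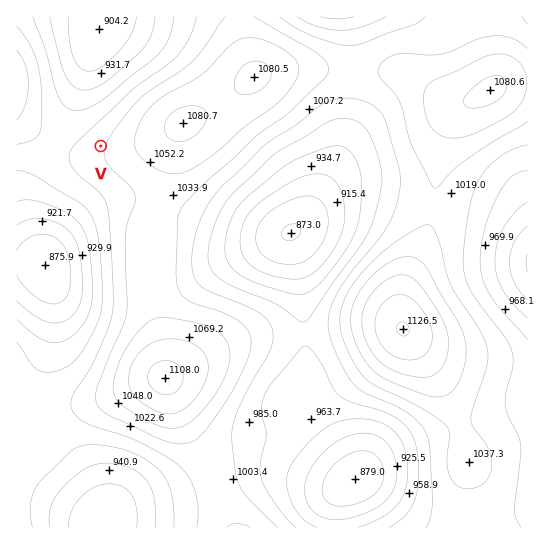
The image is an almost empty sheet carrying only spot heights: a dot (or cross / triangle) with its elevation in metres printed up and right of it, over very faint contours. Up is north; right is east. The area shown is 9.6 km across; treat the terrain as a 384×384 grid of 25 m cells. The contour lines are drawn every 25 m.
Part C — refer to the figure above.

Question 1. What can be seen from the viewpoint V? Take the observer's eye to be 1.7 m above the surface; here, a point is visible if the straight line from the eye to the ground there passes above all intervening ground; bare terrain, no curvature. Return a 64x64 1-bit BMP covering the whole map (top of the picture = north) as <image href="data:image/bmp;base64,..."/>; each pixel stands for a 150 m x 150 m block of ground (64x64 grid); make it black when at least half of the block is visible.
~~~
<image width="64" height="64" href="data:image/bmp;base64,Qk0+AgAAAAAAAD4AAAAoAAAAQAAAAEAAAAABAAEAAAAAAAACAAATCwAAEwsAAAIAAAAAAAAA////AAAAAACAAAAAAAAAAIAAAAAAAAAAgAAAAAAAAAAAAAAAAAAAAAAAAAAAAAAAAAAAAAAAAAAAAAAAAAAAAAAAAAAAAAAAAAAAAAAAAACAAAAAAAAAAPAAAAAAAAAA8AAAAAAAAAD4AAAAAAAAAPgAAAAAAAAA+AAAAAAAAAD+AAAAAAAAAP/AAAAAAAAA//AAAAAAAAD8/AAAAAAAAPg/4AAAAAAA8B/4AAAAAADgH/gAAAAAAOAP+AAAAAAAwAfgAAAAAACAAYAAAAAAAIAAAAAAAAAAAAAAAAAAAAAAAAAAAAAAAAAAAAAAAAAAAAAAAAAAAAAAAAAAAAAAAAAAAAAAAAAAAAAAAAAAAAAAAAAAAAAAAAAAAAAAAAAAAAAAAAAAAAAAAAAAAAAAAAAAAAAAAAAAAAAAAAAAAAAAAAAAAAAAAAAAAAAAAAAAAAAAAAAAAAAAAAAAAAAAAAAAAAAAAAAAgAAAAAAAAAD/AAAAAAAAAP/AAAAAAAAA//gAAAAAAAD//wAAAAAAAP+PgAAAAAAA/4fAAAAAAAD/A4AAAAAAAP8AAAAAAAAA/gAAAAAAAAD+AAAAAAAAAP4AAAAAAAAA/gAAAAAAAAD+AAAAAAAAAP4AAAAAAAAA/gAAAAAAAAD+AAAAAAAAAP4AAAAAAAAA/wAAAAAAAAD/AAAAAAAAAA=="/>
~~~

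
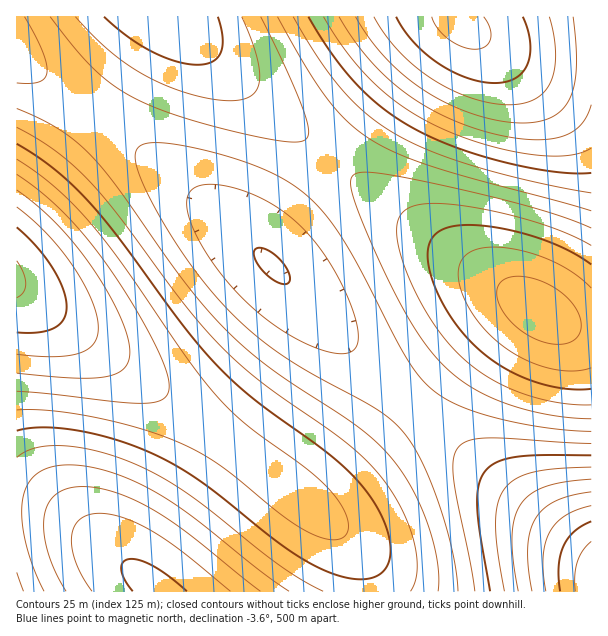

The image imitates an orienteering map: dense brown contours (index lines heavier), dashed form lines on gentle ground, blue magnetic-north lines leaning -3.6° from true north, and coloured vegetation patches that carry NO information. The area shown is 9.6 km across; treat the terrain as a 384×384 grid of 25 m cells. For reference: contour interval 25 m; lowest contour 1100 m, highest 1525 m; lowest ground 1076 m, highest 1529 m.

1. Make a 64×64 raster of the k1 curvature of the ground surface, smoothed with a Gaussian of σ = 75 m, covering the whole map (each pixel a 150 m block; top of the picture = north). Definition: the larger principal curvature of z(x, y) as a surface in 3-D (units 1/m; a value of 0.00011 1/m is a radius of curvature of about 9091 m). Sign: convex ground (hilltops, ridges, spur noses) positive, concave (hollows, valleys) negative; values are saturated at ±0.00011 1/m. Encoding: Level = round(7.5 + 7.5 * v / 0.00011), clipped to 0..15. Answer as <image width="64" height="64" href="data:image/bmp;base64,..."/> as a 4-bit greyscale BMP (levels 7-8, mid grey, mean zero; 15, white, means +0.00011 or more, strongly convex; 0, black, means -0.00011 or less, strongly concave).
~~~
<image width="64" height="64" href="data:image/bmp;base64,Qk12CAAAAAAAAHYAAAAoAAAAQAAAAEAAAAABAAQAAAAAAAAIAAATCwAAEwsAABAAAAAAAAAAAAAAABEREQAiIiIAMzMzAERERABVVVUAZmZmAHd3dwCIiIgAmZmZAKqqqgC7u7sAzMzMAN3d3QDu7u4A////AKmHZmZmZmZ3d3d4iIiIiZmrvN3u7u7u7dy7qYh3d3ZmmHZmZmZmZmd3d3eIiIiJmrzN3u7u7u7dy7qYiHd3dmaHZmZmZmZmZ3d3d4iIiJmrzN3u7u7u7cy6qYiIh3d3ZnZmZmZmZmZmd3d3eIiJqrzN7u7/7u3cy6qZiIiId3d2ZmZmZmZmZmZ3d3d4iJq7zd7u7/7u3cy6qZmIiIiHd3dmZmZmZmZmZnd3d3iJq7zd7u//7u3cy6mZmZiIiIh3d2ZmZmZmZmZmZ3d3iZq8zd7u//7u3cu6mZmZmYiIiId3ZmZmZmZmZmZnd3iaq83e7v//7u3cu6mZmZmZmIiIiHdmZmZmZmZmZmd3iau83e7v//7u3cuqmZmZmZmZiIiIh2ZmZmZmZmZmZ4iavM3e7///7u3cuqmZmZmZmZmZiIiIdmZmZmZmZmZ4mavM3u7///7u3MupmZmZmZmZmZmYiIh3ZmZmZmZmd4mqvN3u7///7u3MupmZmZmZmZmZmZmIiHd2ZmZmZmd4mrvN3u////7t3MupmZmaqqqpmZmZmZiId3dmZmZmeImrzN3u////7t3LupmZmZqqqqqpmZmZmZh3d3dmZneJmrzN7u////7t3LupmZmZmqqqqqqpmZmZmXd3d3d3eJqrzd7v////7t3LqpmZmZmaqqqqqqqpmZmZd3d3d3eJq7zd7v////7t3LqpmZmZmZqqqqqqqqqZmZl3d3d3iJq8zd7v////7t3LqZiZmZmZmqqqqqqqqqqZmYd3d3iZq8ze7v////7tzLqZiImZmZmaqqqqqqqqqqmaiId4iaq83e7////+7tzLqZiIiJmZmZmqqqqqqqqqqquIiIiau83e7////+7dy7qYiIiImZmZmaqqqqqqqqqqvIiIiau83e7////+7dy7qYiIiIiJmZmZmqqqqqqqqrvNiImavM3u7////+7dy6qYiIiIiIiZmZmaqqqqqqqrzN2ImavM3u/////+7dy6qYh3eIiIiJmZmZqqqqqqq7zN7pmqvN3u/////+7cy6mYd3d3iIiIiZmZmaqqqqq7zd7vmrvN3u/////u7cy6mId3d3d4iIiImZmZqqqqq8zd7v+rvN3u/////u3cu6mId3d3d3eIiIiZmZmaqqu8ze7v/7zN3u/////u3cuqmHd3d3d3d4iIiImZmZqqu83e7///zN7u/////u3cuqmHd3d3d3d3eIiIiJmZmqu83e7////N7v////7u3MupmHd3d3d3d3d3iIiImZmqvM3e7////97v////7t3MupiHd3Zmd3d3d3d4iIiZmqvM3u7////+7v////7t3LupiHd3ZmZmd3d3d3iIiJmqvN3u/////+7v////7t3Lqph3d3ZmZmZnd3d3d4iImqvN3u/////+7f///+7tzLqZh3d3dmZmZmZ3d3d3iImrvN3u/////+7c///+7dzLqYh3d3d2ZmZmZmd3d3eImrvN3u/////u3cz//+7dy7qYh3d3d3ZmZmZmZnd3eImrzN7v/////u3cy//u7dy6qYiHd3d3dmZmZmZmZ3eJmrzN7v/////u3cu7/u7cy6mYiId3d3d2ZmZmZmZneJmrzd7v/////u3cu7ru3cy6mYiIh3d3d3dmZmZmZneJqrzd7v////7u3Mu6qu3cu6mYiIiId3d3d2ZmZmZneJq7zd7v////7t3Muqqq3MuqmZiIiIh3d3d3ZmZmZneJq7zd7v////7t3LuqqqrMupmZmIiIiId3d3d2ZmZneJq8ze7v////7t3LqpmaqrupmZmZiIiIh3d3d3ZmZniJq8ze7v///+7tzLqpmZmqupmZmZmIiIiId3d3dmZniZq8ze7////+7dy7qZmZmZqpmZmZmZiIiIh3d3d3ZniZq83e7////+7dy7qZiJmZmZmZmZmZmIiIiId3d3d3iaq83e7////u7dy6qYiIiZmZmZmZmZmZiIiIh3d3d3iau83e7////u7cy6mYiIiIiZmZmZmZmZmIiIiId3d3iau83e7////u3cu6mId3iIiImZmZmZmZmYiIiIh3d3iavM3e7///7u3cu6mHd3d4iIiJmZmZmZmZmIiIiId4iavM3e7///7u3MuqmHd3d3eIiIiZmZmZmZmYiIiIh4mavM3u7///7t3MupmHZmd3d3eIiJmZmZmZmZmIiIiImavM3u7//+7t3Luph3ZmZmd3d3iImZmZmZmZmYiIiImqvN3u7//+7t3Luph2ZmZmZnd3d4iZmZmZmZmZmIiImrvN3u7//u7tzLqph2ZmZmZmZ3d3eJmZmZmZmZmYiJmrvN3u7//u7dzLqZh2VVVmZmZmZ3d3iZmZmZmZmZmZmrzN3u7/7u7dy7qYd2VVVVVmZmZmd3eImZmZmZmZmZmrzN3u7v7u7dy7qYdmVVVVVVZmZmZnd4iJmZmZmZmZqrzN3u7u7u3cy6qYdmVVVVVVVVZmZmZ3iIiZmZmZmZqrzN7u7u7u3cy6mYdmVVVVVVVVVWZmZmeIiImZmZmZq7zd7u7u7u3cu6mIdmZVVVVVVVVVVWZmZ4iIiJmZmZq7zd7u7u7u3cu6mHdmZlVVVVVVVVVVVmZ4iIiImZmaq8zd7u7u7t3MuqmHdmZmVVVVVVVVVVVWZ4mIiIiJmaq8zd7u7u7t3MuqmHdmZmZlVVVVVVVVVWd4moiIiJmaq8zd7u7u7t3MupmHd2ZmZmVVVVVVVVVWeImr"/>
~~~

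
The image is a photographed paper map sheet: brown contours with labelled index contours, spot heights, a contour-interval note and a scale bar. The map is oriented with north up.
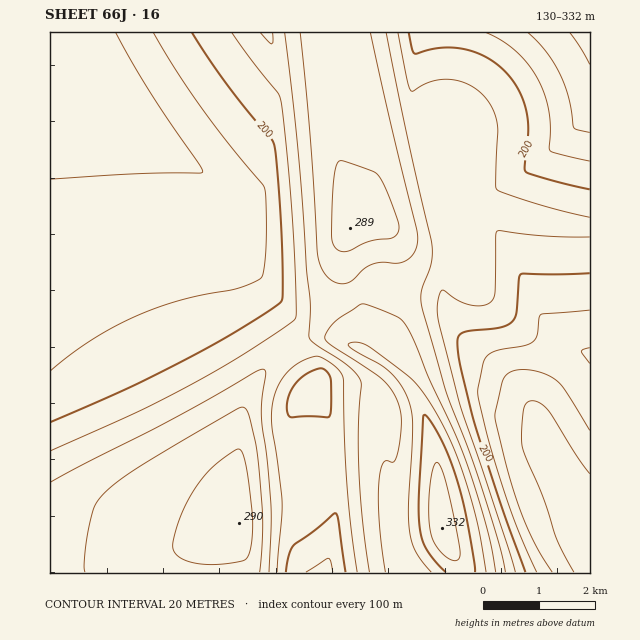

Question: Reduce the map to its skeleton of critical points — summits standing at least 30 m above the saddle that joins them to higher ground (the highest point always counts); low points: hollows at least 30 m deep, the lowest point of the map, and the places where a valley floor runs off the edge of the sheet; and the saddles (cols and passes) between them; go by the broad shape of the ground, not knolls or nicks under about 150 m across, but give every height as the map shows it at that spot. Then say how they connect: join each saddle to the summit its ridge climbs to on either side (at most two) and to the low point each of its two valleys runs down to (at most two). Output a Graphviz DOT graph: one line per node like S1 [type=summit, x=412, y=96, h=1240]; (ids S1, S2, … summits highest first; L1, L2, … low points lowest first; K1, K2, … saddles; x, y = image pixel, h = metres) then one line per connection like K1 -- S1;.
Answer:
graph terrain {
  S1 [type=summit, x=442, y=528, h=332];
  S2 [type=summit, x=239, y=523, h=290];
  S3 [type=summit, x=350, y=228, h=289];
  L1 [type=low, x=588, y=507, h=130];
  L2 [type=low, x=588, y=34, h=136];
  L3 [type=low, x=91, y=38, h=151];
  L4 [type=low, x=325, y=572, h=173];
  K1 [type=saddle, x=385, y=365, h=283];
  K2 [type=saddle, x=355, y=293, h=258];
  K3 [type=saddle, x=287, y=350, h=236];
  K4 [type=saddle, x=590, y=226, h=225];
  K1 -- S1;
  K1 -- L1;
  K1 -- L4;
  K2 -- S1;
  K2 -- S3;
  K2 -- L1;
  K2 -- L3;
  K3 -- S1;
  K3 -- S2;
  K3 -- L3;
  K3 -- L4;
  K4 -- S3;
  K4 -- L1;
  K4 -- L2;
}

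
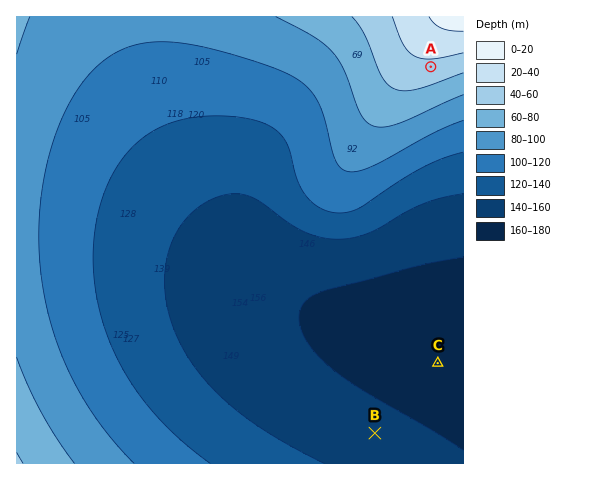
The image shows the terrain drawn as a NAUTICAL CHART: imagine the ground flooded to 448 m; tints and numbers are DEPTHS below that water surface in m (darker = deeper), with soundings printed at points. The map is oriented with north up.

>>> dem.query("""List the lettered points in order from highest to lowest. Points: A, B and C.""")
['A', 'B', 'C']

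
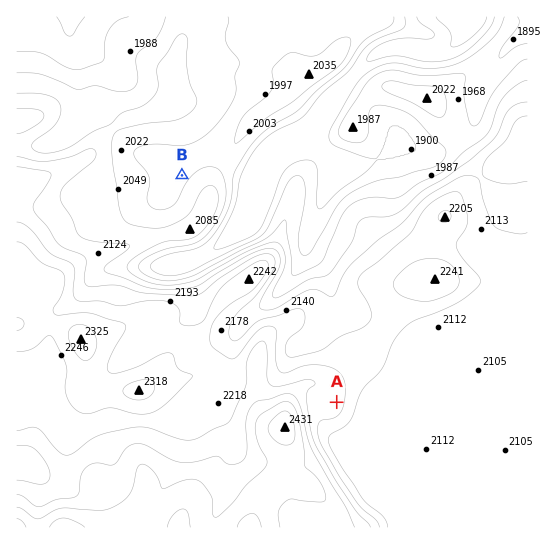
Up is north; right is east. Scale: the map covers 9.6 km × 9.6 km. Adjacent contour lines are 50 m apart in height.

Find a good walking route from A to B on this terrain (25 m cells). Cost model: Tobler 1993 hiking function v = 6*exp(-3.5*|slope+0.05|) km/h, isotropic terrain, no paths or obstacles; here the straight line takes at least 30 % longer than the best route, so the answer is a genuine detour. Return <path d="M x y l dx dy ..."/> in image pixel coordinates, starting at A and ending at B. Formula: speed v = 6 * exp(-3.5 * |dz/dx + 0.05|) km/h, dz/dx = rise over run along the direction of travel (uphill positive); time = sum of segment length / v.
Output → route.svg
<path d="M337 402l5-11 0-28-4-8 0-44-9-18-10-10-10-5-10 0-5-3-3-5 0-17-10-22-3-2-4-3-8-16-27-13-8-16-4-4-8-4-22 0-6 2-9 0"/>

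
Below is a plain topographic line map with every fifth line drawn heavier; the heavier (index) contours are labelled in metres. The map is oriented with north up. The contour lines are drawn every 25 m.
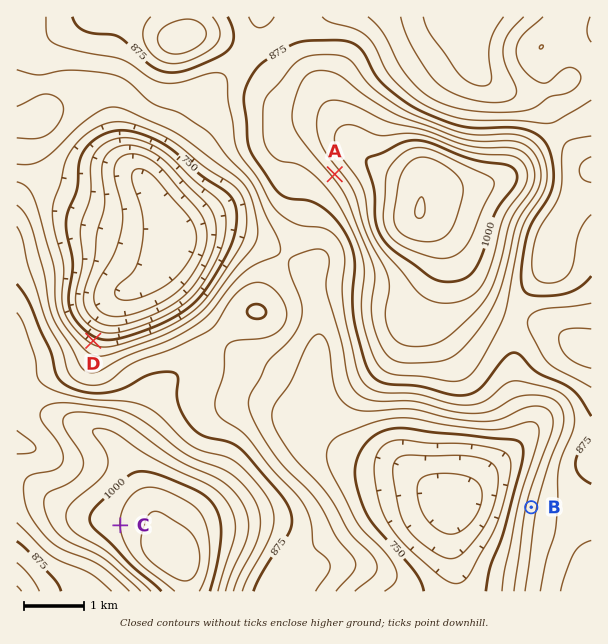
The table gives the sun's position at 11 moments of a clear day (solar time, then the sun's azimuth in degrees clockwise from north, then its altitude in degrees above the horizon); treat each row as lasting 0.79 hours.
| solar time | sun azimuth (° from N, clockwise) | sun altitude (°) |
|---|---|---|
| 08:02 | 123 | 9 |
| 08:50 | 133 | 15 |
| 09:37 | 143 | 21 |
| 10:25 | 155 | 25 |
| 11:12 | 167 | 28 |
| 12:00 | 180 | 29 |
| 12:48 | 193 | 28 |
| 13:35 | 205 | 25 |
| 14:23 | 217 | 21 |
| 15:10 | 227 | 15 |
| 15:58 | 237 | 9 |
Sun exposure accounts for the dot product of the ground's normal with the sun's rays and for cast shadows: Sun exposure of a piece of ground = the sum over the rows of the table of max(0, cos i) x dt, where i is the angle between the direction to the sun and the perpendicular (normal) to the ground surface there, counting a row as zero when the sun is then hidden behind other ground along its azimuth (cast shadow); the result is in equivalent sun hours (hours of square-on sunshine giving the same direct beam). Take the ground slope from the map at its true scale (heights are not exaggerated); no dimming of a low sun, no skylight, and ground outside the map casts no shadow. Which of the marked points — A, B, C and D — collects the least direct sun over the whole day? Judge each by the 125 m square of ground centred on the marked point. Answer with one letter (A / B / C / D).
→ D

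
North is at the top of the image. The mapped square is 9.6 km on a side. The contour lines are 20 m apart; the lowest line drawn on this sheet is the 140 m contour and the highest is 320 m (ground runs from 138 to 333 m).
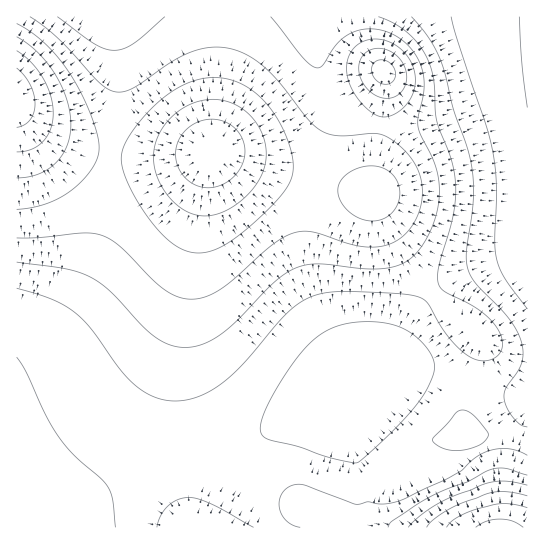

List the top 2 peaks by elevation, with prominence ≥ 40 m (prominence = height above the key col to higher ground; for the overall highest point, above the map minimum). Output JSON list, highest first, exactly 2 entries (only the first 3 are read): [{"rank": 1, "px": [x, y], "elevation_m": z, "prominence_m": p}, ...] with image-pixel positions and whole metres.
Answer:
[{"rank": 1, "px": [210, 151], "elevation_m": 318, "prominence_m": 60}, {"rank": 2, "px": [383, 71], "elevation_m": 288, "prominence_m": 50}]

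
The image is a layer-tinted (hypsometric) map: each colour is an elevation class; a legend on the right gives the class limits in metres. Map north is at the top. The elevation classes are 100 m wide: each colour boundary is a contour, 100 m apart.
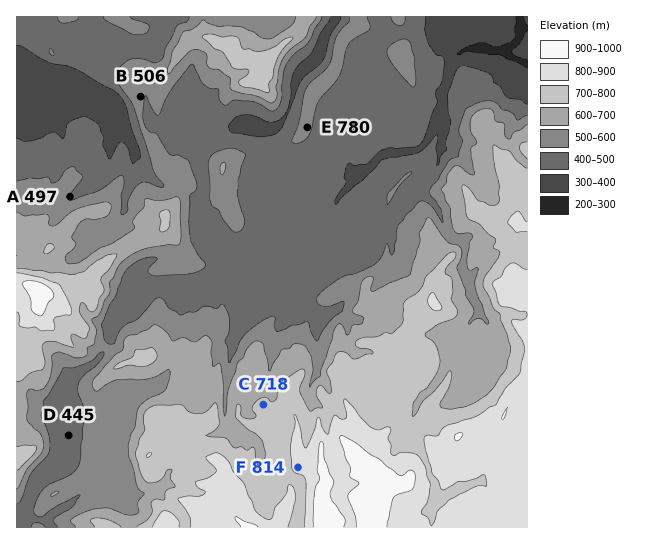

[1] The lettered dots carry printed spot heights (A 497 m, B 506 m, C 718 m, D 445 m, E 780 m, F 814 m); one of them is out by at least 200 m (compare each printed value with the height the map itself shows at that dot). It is E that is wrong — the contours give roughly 530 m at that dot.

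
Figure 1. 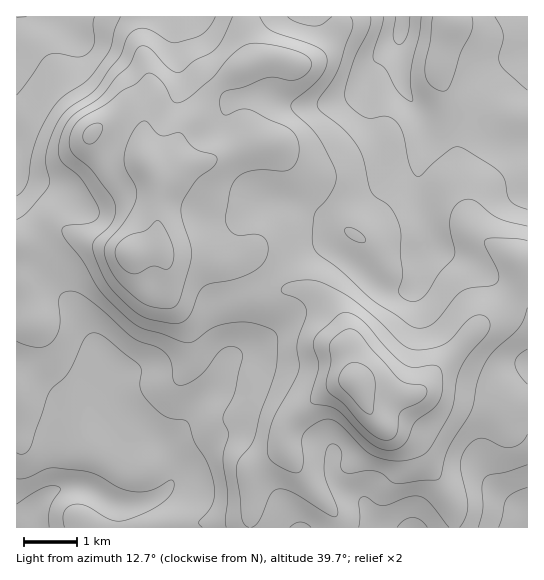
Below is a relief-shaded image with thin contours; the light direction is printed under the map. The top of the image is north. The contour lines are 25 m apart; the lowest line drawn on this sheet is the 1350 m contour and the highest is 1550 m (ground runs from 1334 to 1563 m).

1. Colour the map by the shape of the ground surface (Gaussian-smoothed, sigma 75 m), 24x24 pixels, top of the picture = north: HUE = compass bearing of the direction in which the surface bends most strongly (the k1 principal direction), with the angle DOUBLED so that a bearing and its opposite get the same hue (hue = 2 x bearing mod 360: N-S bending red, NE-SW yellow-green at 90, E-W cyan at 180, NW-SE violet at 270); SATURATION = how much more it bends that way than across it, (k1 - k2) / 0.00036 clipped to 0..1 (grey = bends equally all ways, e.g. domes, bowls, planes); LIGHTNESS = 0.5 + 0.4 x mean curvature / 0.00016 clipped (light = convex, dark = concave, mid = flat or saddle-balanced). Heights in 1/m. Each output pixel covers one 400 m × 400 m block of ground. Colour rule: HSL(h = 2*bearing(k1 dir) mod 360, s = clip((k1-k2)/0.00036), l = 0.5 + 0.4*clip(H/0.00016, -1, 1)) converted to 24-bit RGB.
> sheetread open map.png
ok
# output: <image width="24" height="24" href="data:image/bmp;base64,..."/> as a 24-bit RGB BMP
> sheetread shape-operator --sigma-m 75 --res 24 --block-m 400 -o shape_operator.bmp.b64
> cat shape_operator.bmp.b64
<image width="24" height="24" href="data:image/bmp;base64,Qk32BgAAAAAAADYAAAAoAAAAGAAAABgAAAABABgAAAAAAMAGAAATCwAAEwsAAAAAAAAAAAAALVuGHVGl3+zgvt3mOCzGMUvGjHfYzarjXEzZSh/W8ODNw7WbbUuETyhOfuZwruG4fCCLp4A8KiNFRIVm5vfAgru1TF2RZUyEmJouADMVfcYAVBMBTxkIdYscElsJa38xbUFNMR0/9ueXwZ1pYiNWYtWble2zeiAjUSRX4H6BMUhgMdWG2PfUnVWncyxUXkZCzLGgNDWVjZcoMKCBiNXPp6zOkqHBLVBmbEJfLTl56/LW2E2QqE24pPazRSd011mwbTB2pp4vuYvKXu6PacNIbSFcpT5rioVn1drANkDCjpTJkLTLcpqmcY6DrmhxVjR1ZluFJNOpccCZ7EzH5/PYkLx1LCJOXxY6uAAapP1hEeOMztORTF48OChRp3KWtKS81M+ISlaAcZeCe5B7f219f2hpjUhPR3t9Z3+nb6x1LlhJaU6c/OTPm0InIhEiLgUl0PvQ0/jjKD6gsZxPr2OYJTtzc62amq+T09mfTVqAcZRxb4B/f2V9hFR1ml50jLRnIoNvq4WoVF2bNoyT4KCj/qnidQOJGc/mzP/NtjRo5DyQS8thX7m7LDyveZqnmKeh2LqYYVN1bJJraWl4ZGCAbV2iln2516CeOIxbL21RaYlpR3B6e5lbsjm675D/0/jxx+a/NH7Ts7L29NfsRkyTOU1tbaSagaysxYVJqZFpW5F3ZWp/bVdzbWs/TVk20ZBcyL6KJ2t3YIhySlNnjH9bUD0xO5Et6PTMwtvAaq7QJzJ68Zu16FCdQ29MNoIwYGM3orJipMJ9WY+HU0hpaypRpVMxTFoxds4pwMtvOVRVP1c0N1g+T5CPe2LNq9zq4fLRhd2BaUpvLjhWeEpm/3m4442wc4xQRHJJv8jOucnHh06bVCZaYiJLx2pHmK9mdOtwQ766qU60VGqHUoxoI31LJKZIP55J6/fUw4Guh0ebSzJ1ZkZigJNY8dHay5vfe2vEqctupGpcjDR7ahJvjUR9r9uzy+To0+7TKEF/Z1ech368g43AdYqySaJ9Lchdn/V6fj9FbS8oNSJPoVGQXJ1hqr58xGKZvVdj0M6Nd05lcj19WBSDyo6VqfOiYKJ73+KdPChvWY6PYJJvWpB7eKCqhrbFk9O1sZU8RAkUva0vG2VsRWmGuK+YkolVbyw86q5xxrNpc12CYDZ5IBmZ2+7w3fDbWn6+2eG7Jyquc4i2jXmue5+WVqFkRp9DhmI0YhMdrJNRodWYMUNnKltinmE2j0IyT2Wm3vDb1K/Ng0+oVpLZMrj/vcjx88LMxnubt86aRjWRbGuKZXKWr5msn32Lhn9gcz5ze4W0qM/GsouPUk6RIBpMrVlZoNvEgevrp9bKxlDGzaLHV6uUJSUTHCoL6ZQ958uFtqhISDFLhIxbT4Jjf4ZipXdxlFp3WH2Mc72LdJWWroN9a0mNLh91i9Kpn9iVQp1TanpHM0NY1ZhgdixBXx88MLwyU3Q189h9unBLRVtmb6FeXm5cYllGjXg/jY1YapdmZaFSU21gqp50WTl+SFOQbLplwrdohXdKVlk4PCld0kghZSEiSL9IYr7GpVOtl+OY1KG7fFOxpqRtXktcbF9ahKd2dbCZgqWrj6CcU2iEnaByOkCAZ3qjiqOJoKmPqXqqgWufJCR5xlzh8anenu6hF16FteTFdMfGvJGRY2DIy5LirGPZiYS+nsyzcMG3aIKbj5mgZk6crJV4PG+KTFKEq6xojpdcfWBSin9YOH6FFlKU6tf09dbjHVWlX9ZJZaZDw2Rmjo5GOF9XrHihlb3PzNjhiHvHb3WwgH+jbzuPwracQkOdbDJ6ubtsiHVliVtpoIxpZpSXEnRqC/B69bjY/5ffX42xzMlmKmyL2pKhQ1R3YKhPjKlEh3YVWFYPWW4sb1NGZk94pMaLbBZtjVA0pb59cX6PcoapoqrAe3aAUY1pFXglEioW75GAv3ai6OjDEiN7xGZswEJ4lpAuaFkoqz0p1sk0IoMZGWY5Sn2HnbhPXwFkudiJabhjaI6LbI5+hI1ngXx4e559Up+KFzpUp79c43BayvCsJA1Vh4eyxmni9Nfzn4DZla3f4Nvwv7HoOZWIFGJVSjm5OgeY8+nYmq54U3hjZnphf4NugKGVhayRe1VtHiYvQVot4PbE3JRnJyVdS3ljfUlkyM9xmdfosNTxyIve/zi56WqLHX9JCUpIEgpd98Wf0apjVIRuZIiGaIRzcJ16imNVgER1TFGcP7GLtfQ+oEIwemKBP1BlaEp36uuhWLkrQUYaVDIhpz138Nve3MLhBzhsAgsx6tS27ufdcKHMVGerdXSi"/>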